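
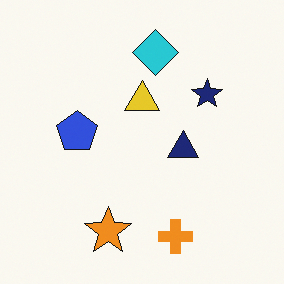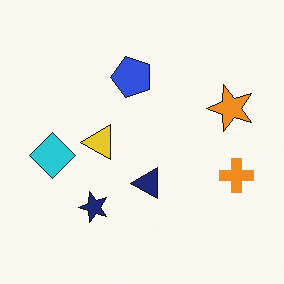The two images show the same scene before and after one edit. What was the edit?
It was transposed (reflected across the top-left ↔ bottom-right diagonal).

Shapes have swapped their row and column positions — what was in the top-right is now in the bottom-left — a diagonal reflection.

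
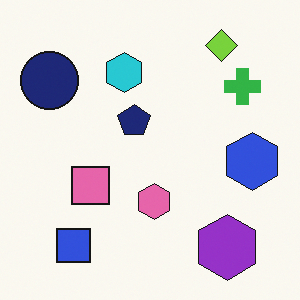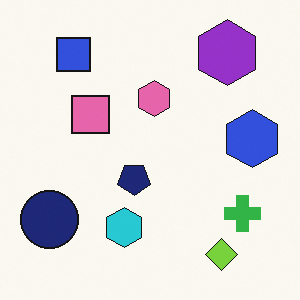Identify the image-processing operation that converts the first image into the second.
Flipped vertically (top ↔ bottom).

The lime diamond is in the top-right of the first image and the bottom-right of the second — shapes on opposite sides of the horizontal midline have swapped in a mirror flip.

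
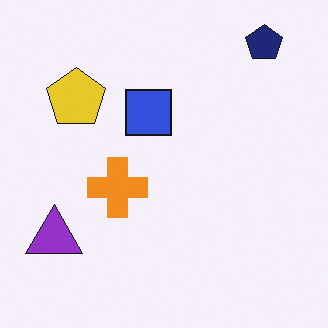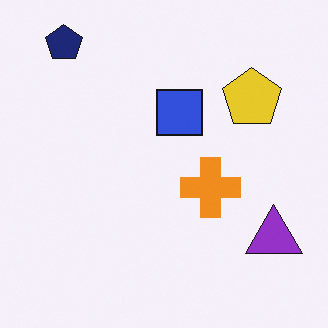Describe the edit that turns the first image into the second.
This is the original image flipped horizontally (left ↔ right).

The purple triangle is in the bottom-left of the first image and the bottom-right of the second — shapes on opposite sides of the vertical midline have swapped in a mirror flip.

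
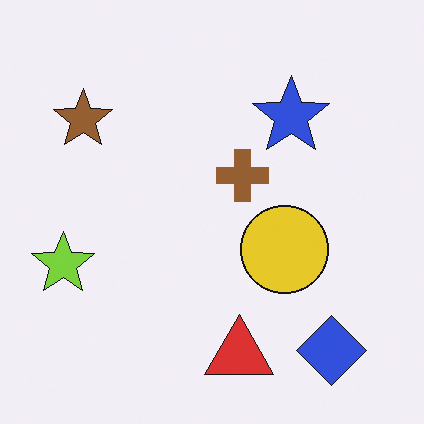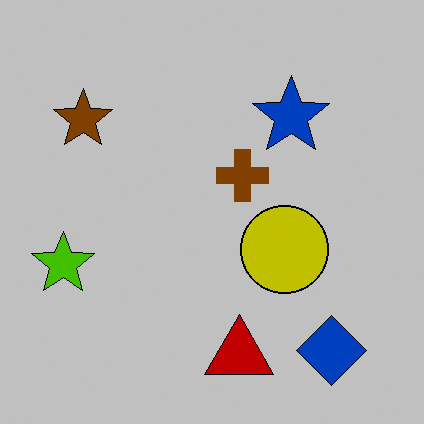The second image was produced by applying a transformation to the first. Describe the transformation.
The second image is the first heavily posterized to just a handful of flat colors.

Each flat color has snapped to a coarser quantized level — most visibly, the near-white background has dropped to a flat grey.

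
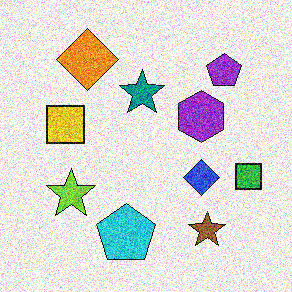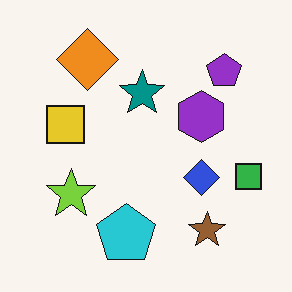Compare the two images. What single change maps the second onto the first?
The image was degraded with strong gaussian noise.

Random speckle covers the whole image, including the flat background.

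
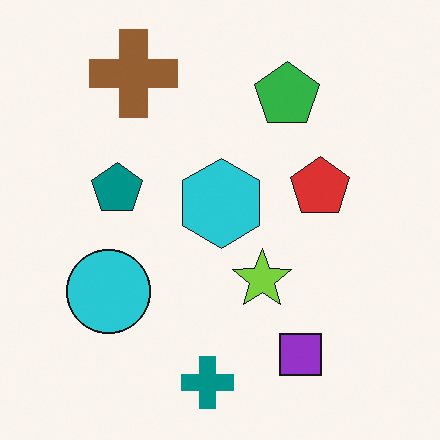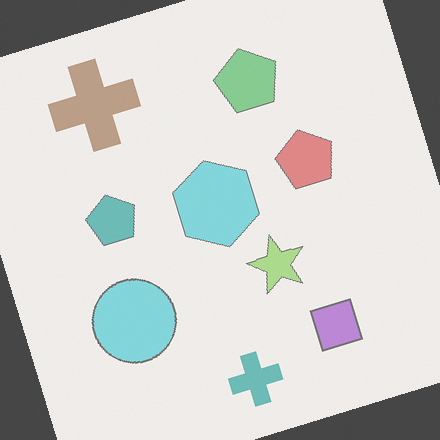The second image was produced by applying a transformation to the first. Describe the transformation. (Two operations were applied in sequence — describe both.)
The image was washed out (contrast reduced), then rotated counter-clockwise by a moderate amount.

Tones are pushed toward mid-grey across the whole image — a global contrast change. Every shape is tilted by the same angle and the image corners show triangular fill wedges — a whole-image rotation by a non-right angle.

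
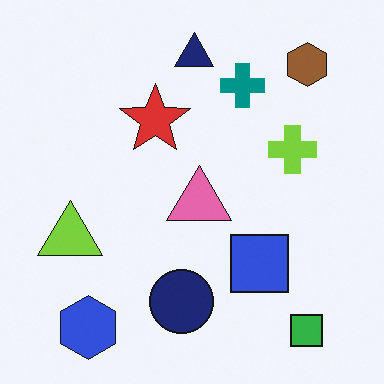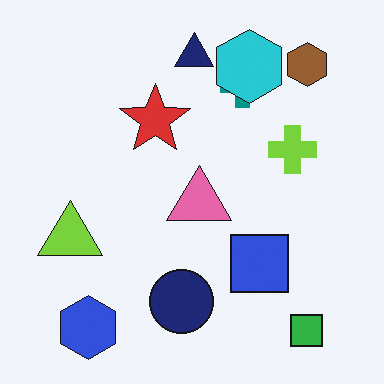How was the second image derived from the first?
Overlaid with an additional cyan hexagon.

A cyan hexagon appears in the second image that is absent from the first.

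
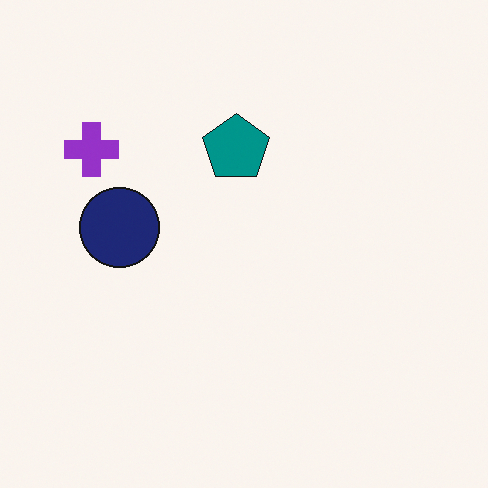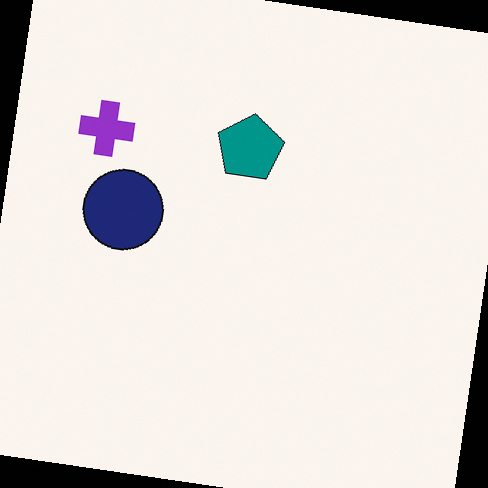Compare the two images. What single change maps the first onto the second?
It was rotated clockwise by a small amount.

Every shape is tilted by the same angle and the image corners show triangular fill wedges — a whole-image rotation by a non-right angle.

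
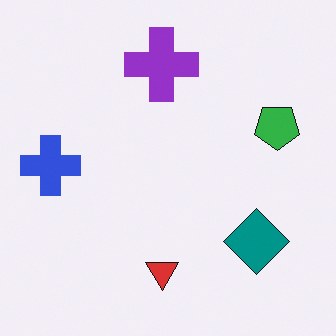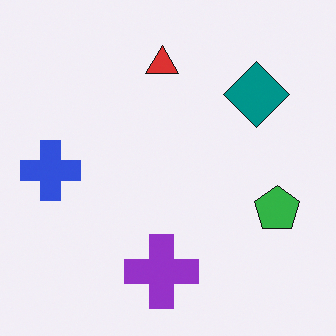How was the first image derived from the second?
This is the original image flipped vertically (top ↔ bottom).

The red triangle is in the top of the second image and the bottom of the first — shapes on opposite sides of the horizontal midline have swapped in a mirror flip.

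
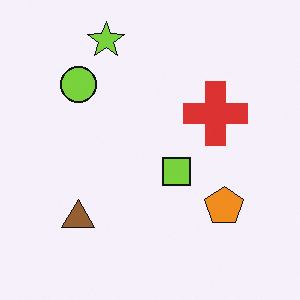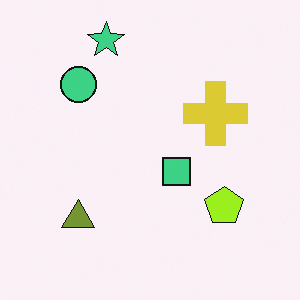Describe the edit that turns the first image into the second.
The transformation is: hue-shifted slightly.

Every shape's color has rotated by the same amount around the hue wheel — a uniform hue shift.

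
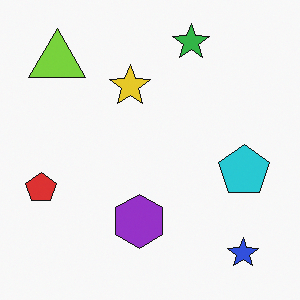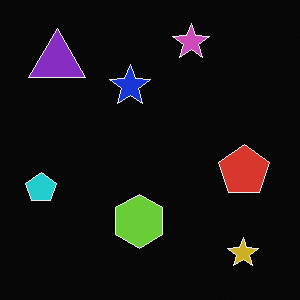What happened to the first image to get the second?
The transformation is: color-inverted (negative).

The light background has become dark and every shape's color is its complement — a photographic negative.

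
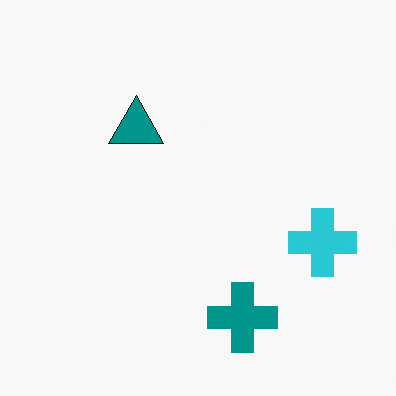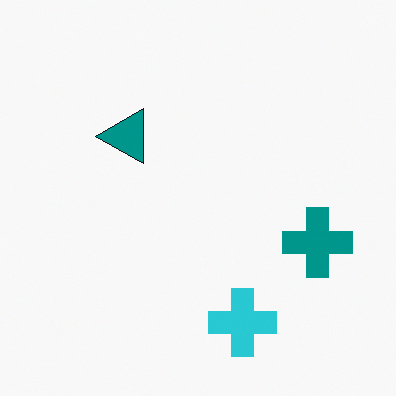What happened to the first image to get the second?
This is the original image transposed (reflected across the top-left ↔ bottom-right diagonal).

Shapes have swapped their row and column positions — what was in the top-right is now in the bottom-left — a diagonal reflection.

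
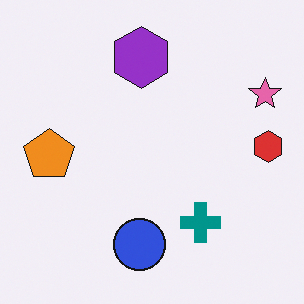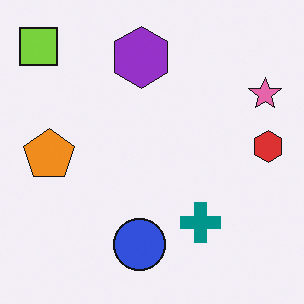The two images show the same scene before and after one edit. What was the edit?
The transformation is: overlaid with an additional lime square.

A lime square appears in the second image that is absent from the first.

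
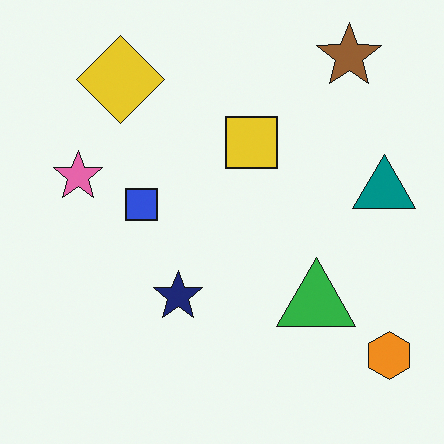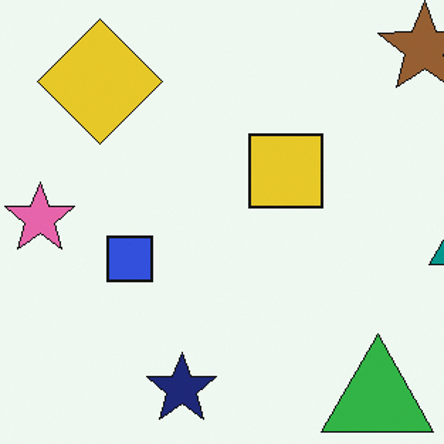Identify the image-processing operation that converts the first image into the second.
The transformation is: cropped to a modestly smaller region and rescaled.

The visible shapes are larger and the field of view is narrower; shapes near the original edges may be partly or wholly outside the frame — a crop-and-rescale.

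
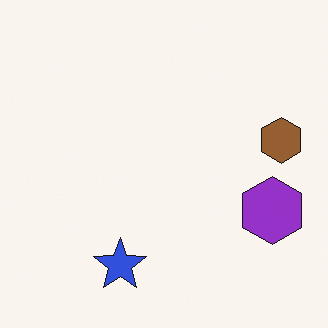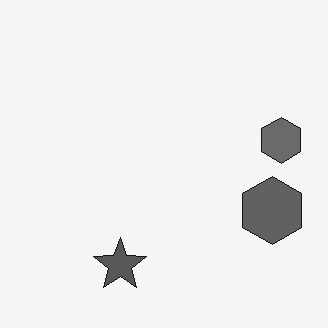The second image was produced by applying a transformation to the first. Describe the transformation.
The transformation is: converted to grayscale.

All color is removed — every shape is now a shade of grey.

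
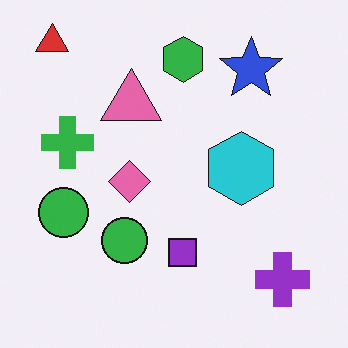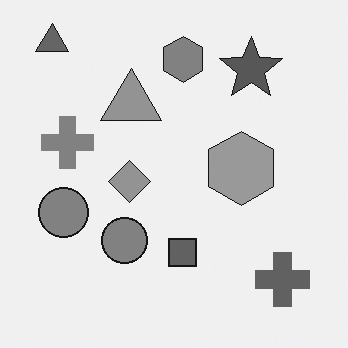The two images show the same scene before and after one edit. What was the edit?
The transformation is: converted to grayscale.

All color is removed — every shape is now a shade of grey.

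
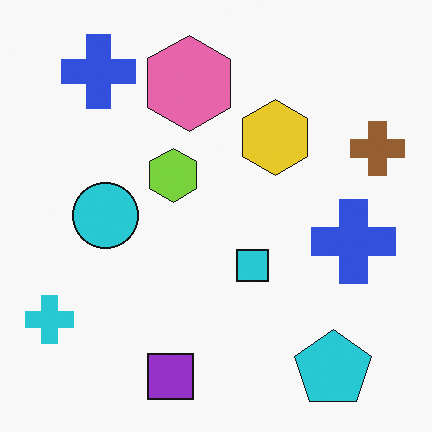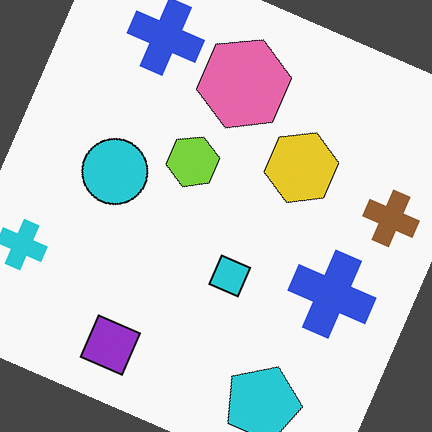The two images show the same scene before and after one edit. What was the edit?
The image was rotated clockwise by a clearly visible amount.

Every shape is tilted by the same angle and the image corners show triangular fill wedges — a whole-image rotation by a non-right angle.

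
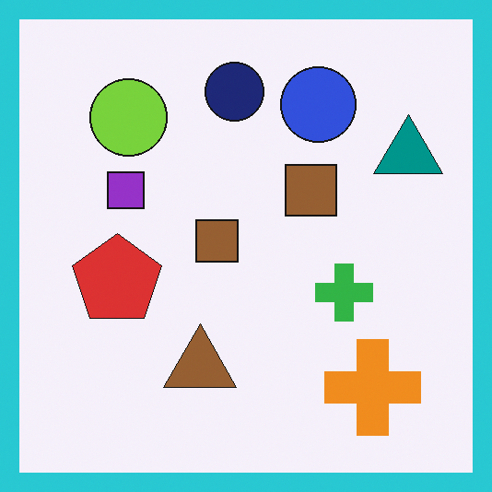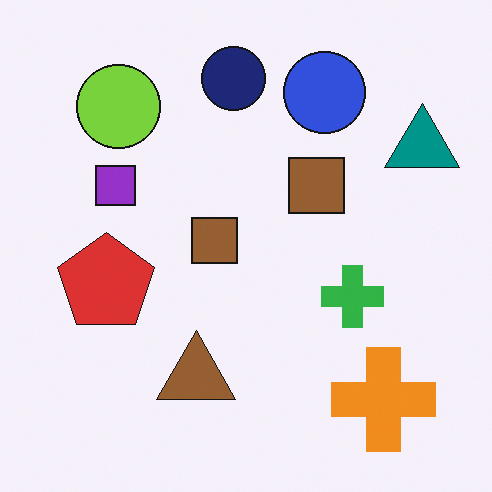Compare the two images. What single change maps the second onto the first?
Framed with a cyan border.

A solid cyan frame runs around the edge of the first image, with the content slightly shrunk inside it.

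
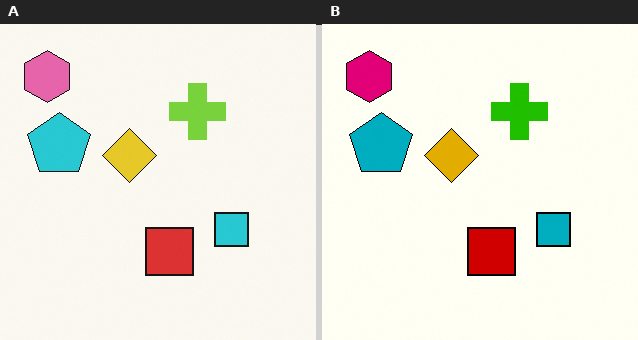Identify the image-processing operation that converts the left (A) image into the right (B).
Boosted in contrast.

Tones are pushed away from mid-grey across the whole image — a global contrast change.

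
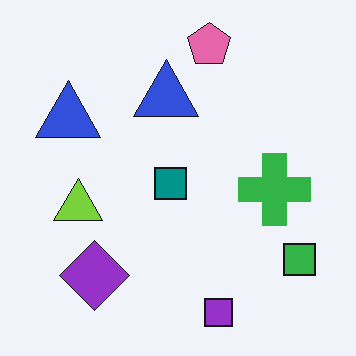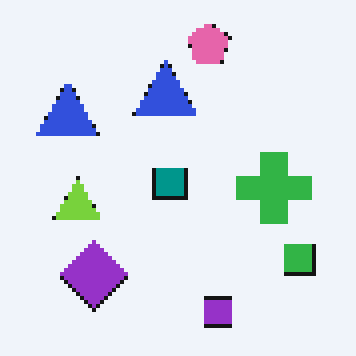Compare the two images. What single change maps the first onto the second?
It was mildly pixelated.

Shapes are reduced to large square blocks; fine edges and outlines are lost — a downscale-then-upscale (mosaic) effect.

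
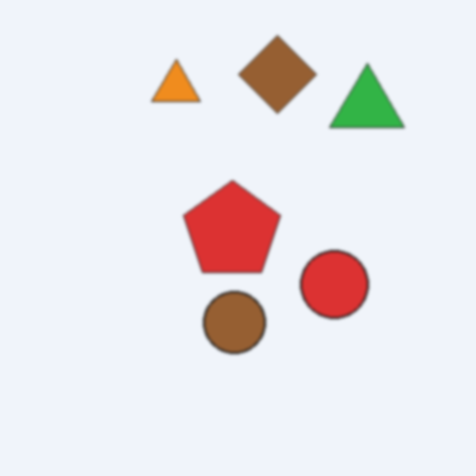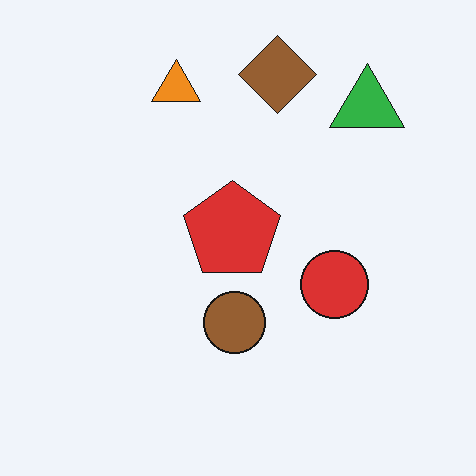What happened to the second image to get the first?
Given a subtle gaussian blur.

Shape edges and outlines are uniformly softened across the whole image.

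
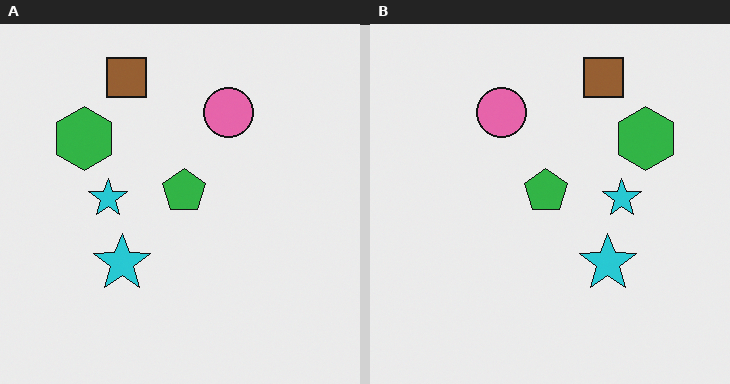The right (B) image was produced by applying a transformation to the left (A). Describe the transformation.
It was flipped horizontally (left ↔ right).

The green hexagon is in the top-left of the left (A) image and the top-right of the right (B) — shapes on opposite sides of the vertical midline have swapped in a mirror flip.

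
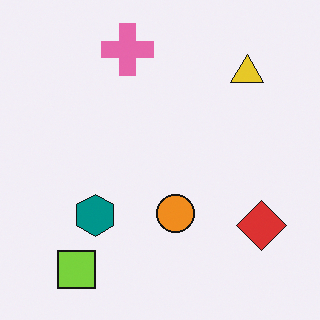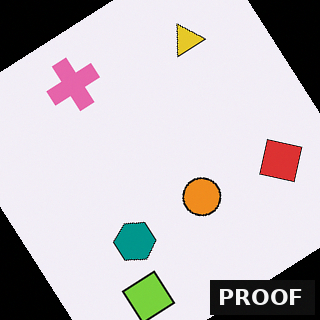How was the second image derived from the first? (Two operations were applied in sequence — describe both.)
The transformation is: rotated counter-clockwise by a large amount — several tens of degrees, then watermarked with the text "PROOF" in the lower-right corner.

Every shape is tilted by the same angle and the image corners show triangular fill wedges — a whole-image rotation by a non-right angle. A dark label reading "PROOF" appears in the lower-right corner.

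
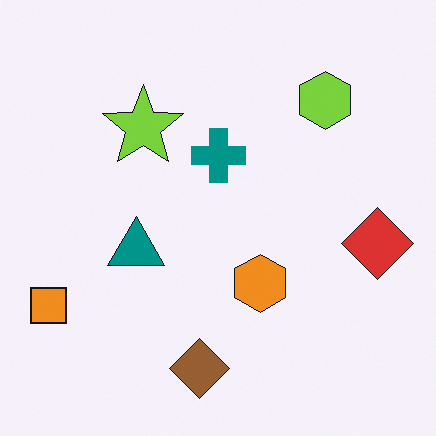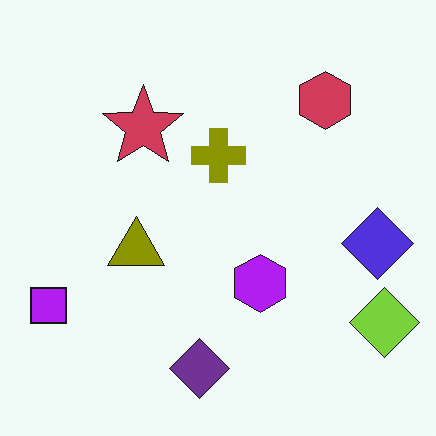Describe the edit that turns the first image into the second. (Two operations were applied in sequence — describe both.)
The image was hue-shifted by a large amount, then overlaid with an additional lime diamond.

Every shape's color has rotated by the same amount around the hue wheel — a uniform hue shift. A lime diamond appears in the second image that is absent from the first.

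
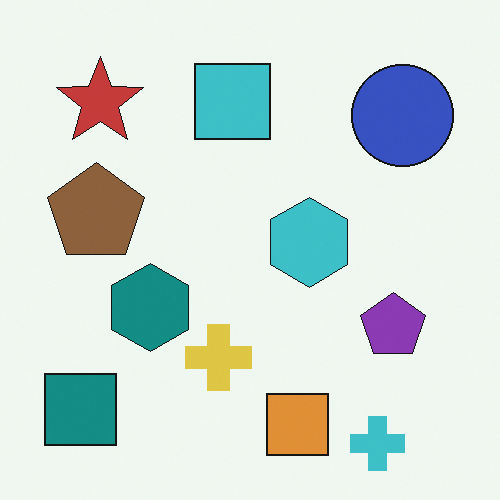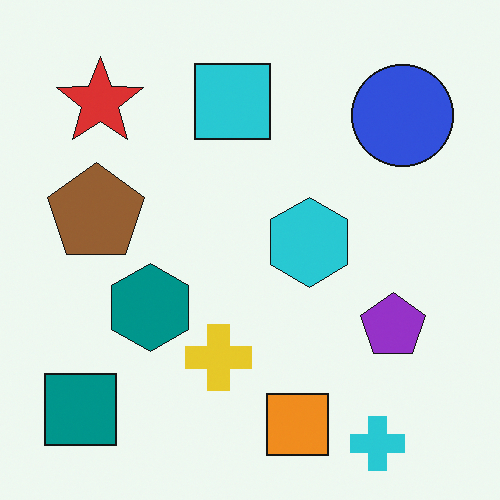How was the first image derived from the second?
The image was slightly desaturated.

All colors are more muted and greyish — a global saturation change.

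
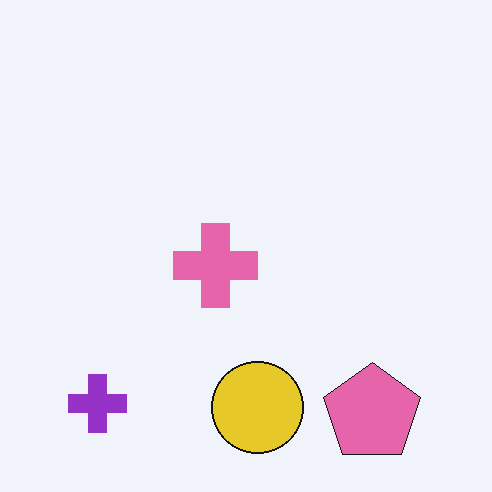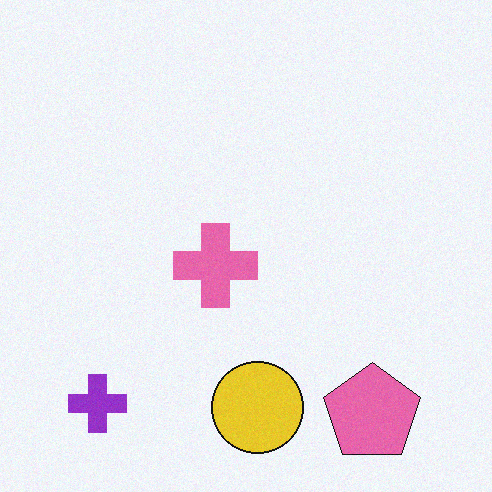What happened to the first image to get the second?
Degraded with a light layer of grain.

Random speckle covers the whole image, including the flat background.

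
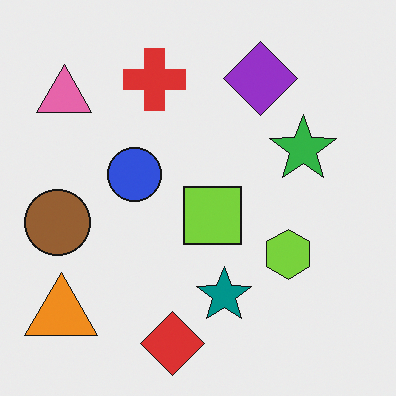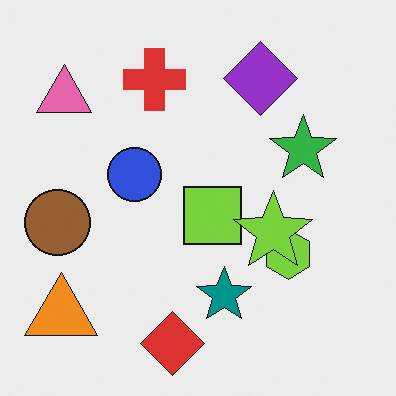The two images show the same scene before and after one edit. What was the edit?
Overlaid with an additional lime star.

A lime star appears in the second image that is absent from the first.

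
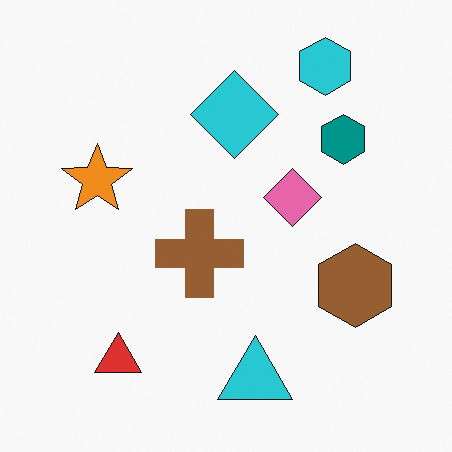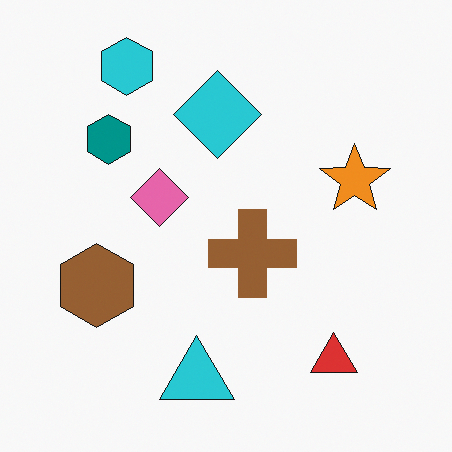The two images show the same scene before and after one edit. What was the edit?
The second image is the first flipped horizontally (left ↔ right).

The brown hexagon is in the right of the first image and the left of the second — shapes on opposite sides of the vertical midline have swapped in a mirror flip.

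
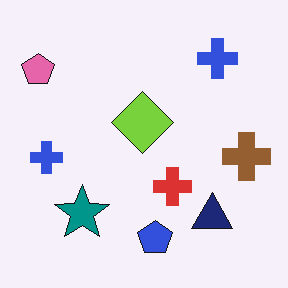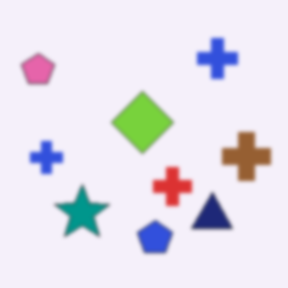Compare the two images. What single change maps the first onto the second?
The image was slightly softened.

Shape edges and outlines are uniformly softened across the whole image.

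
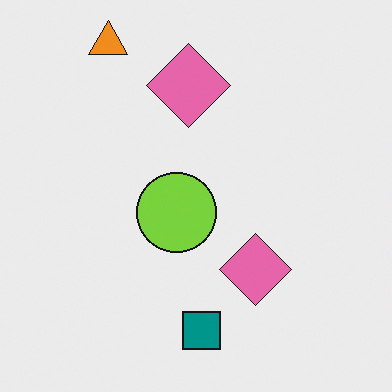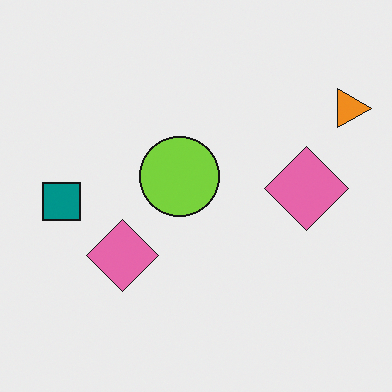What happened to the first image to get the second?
Rotated 90° clockwise.

The orange triangle sits in the top-left of the first image and the top-right of the second — consistent with a whole-image 90° clockwise rotation.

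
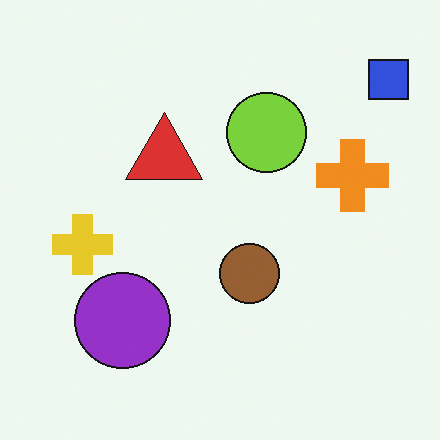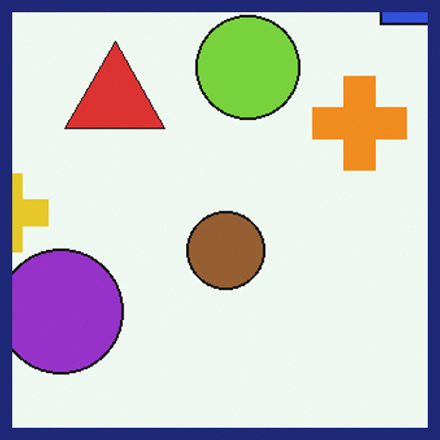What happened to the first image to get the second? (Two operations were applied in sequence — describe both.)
This is the original image cropped slightly and scaled back up, then framed with a navy border.

The visible shapes are larger and the field of view is narrower; shapes near the original edges may be partly or wholly outside the frame — a crop-and-rescale. A solid navy frame runs around the edge of the second image, with the content slightly shrunk inside it.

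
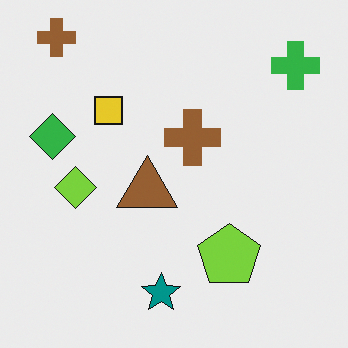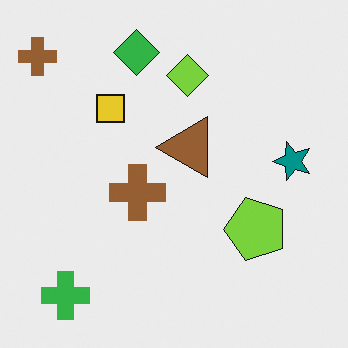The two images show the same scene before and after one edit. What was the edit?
The transformation is: transposed (reflected across the top-left ↔ bottom-right diagonal).

Shapes have swapped their row and column positions — what was in the top-right is now in the bottom-left — a diagonal reflection.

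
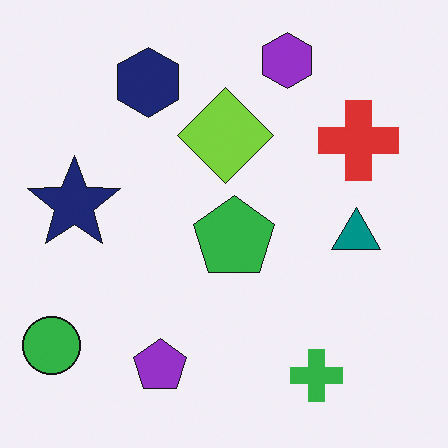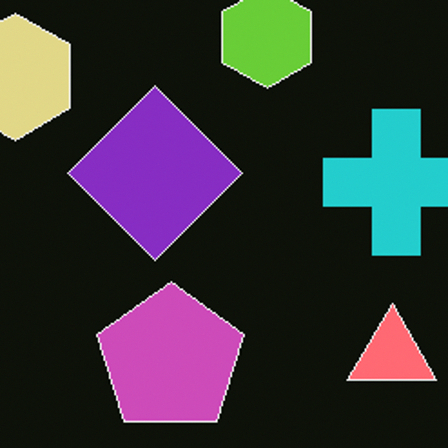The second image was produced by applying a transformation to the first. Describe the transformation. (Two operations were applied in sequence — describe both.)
This is the original image cropped tightly and scaled back up, then color-inverted (negative).

The visible shapes are larger and the field of view is narrower; shapes near the original edges may be partly or wholly outside the frame — a crop-and-rescale. The light background has become dark and every shape's color is its complement — a photographic negative.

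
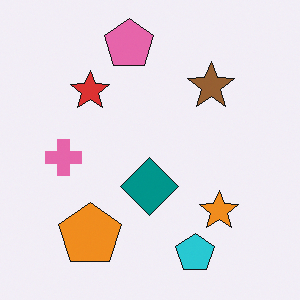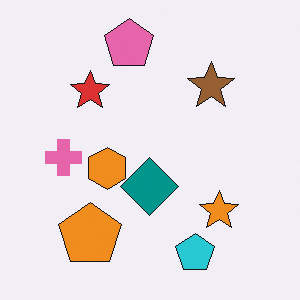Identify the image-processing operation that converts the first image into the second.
It was overlaid with an additional orange hexagon.

An orange hexagon appears in the second image that is absent from the first.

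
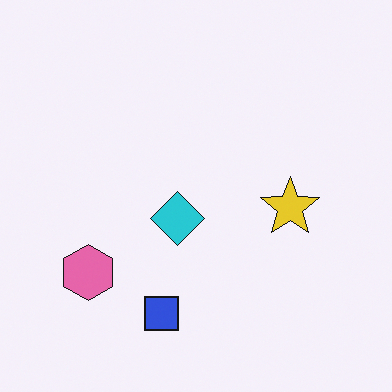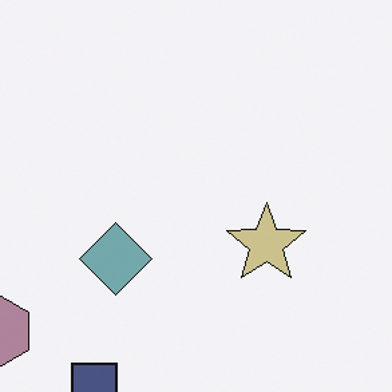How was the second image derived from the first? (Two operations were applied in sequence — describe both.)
It was cropped slightly and scaled back up, then heavily desaturated.

The visible shapes are larger and the field of view is narrower; shapes near the original edges may be partly or wholly outside the frame — a crop-and-rescale. All colors are more muted and greyish — a global saturation change.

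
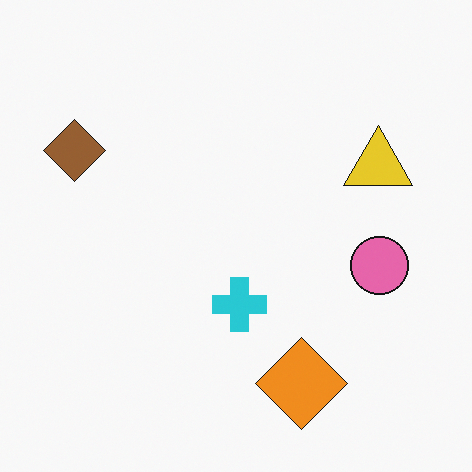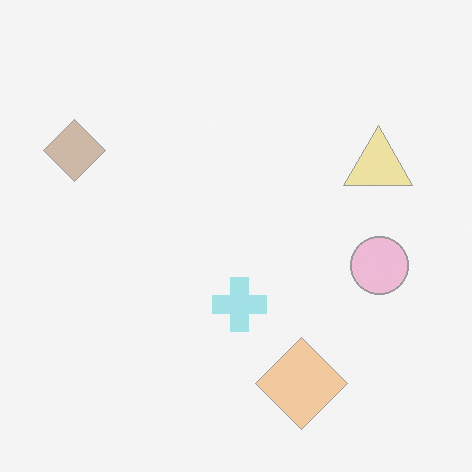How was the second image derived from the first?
It was washed out (contrast reduced).

Tones are pushed toward mid-grey across the whole image — a global contrast change.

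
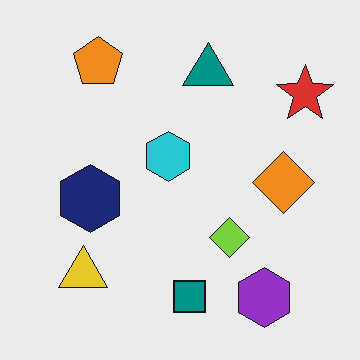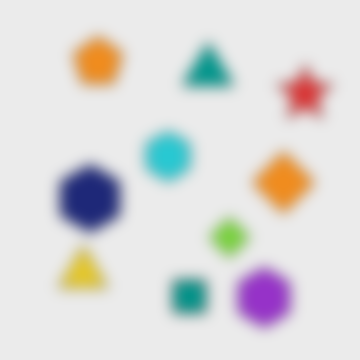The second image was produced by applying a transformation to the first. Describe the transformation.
The transformation is: heavily blurred.

Shape edges and outlines are uniformly softened across the whole image.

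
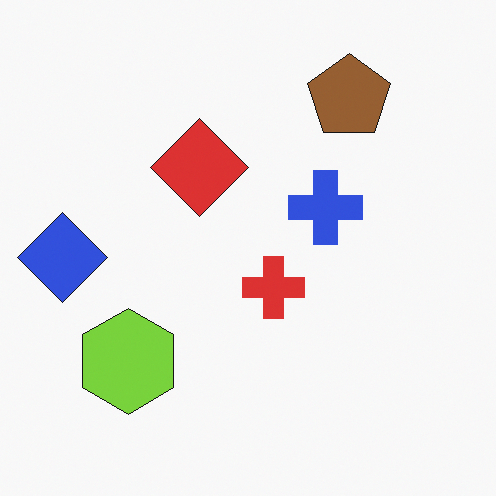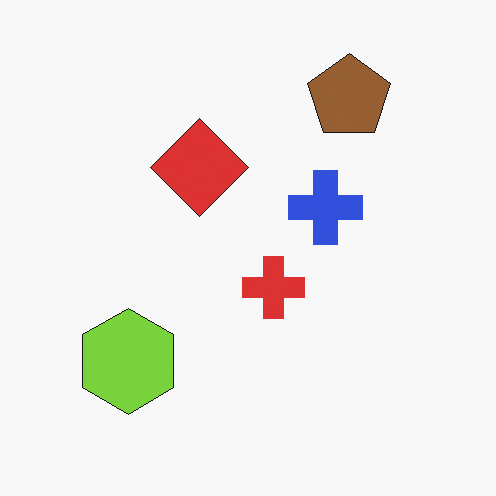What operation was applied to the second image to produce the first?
The first image is the second overlaid with an additional blue diamond.

A blue diamond appears in the first image that is absent from the second.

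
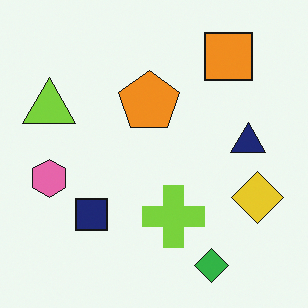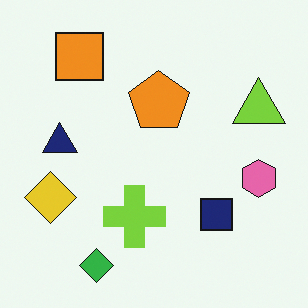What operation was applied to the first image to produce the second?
Flipped horizontally (left ↔ right).

The lime triangle is in the left of the first image and the right of the second — shapes on opposite sides of the vertical midline have swapped in a mirror flip.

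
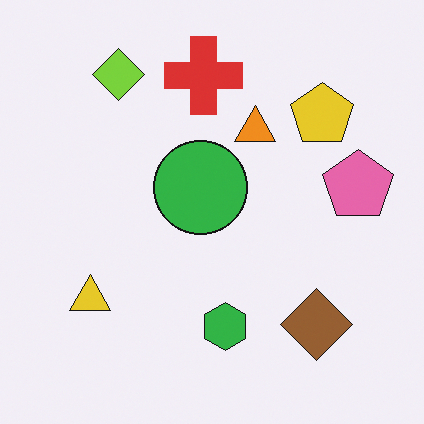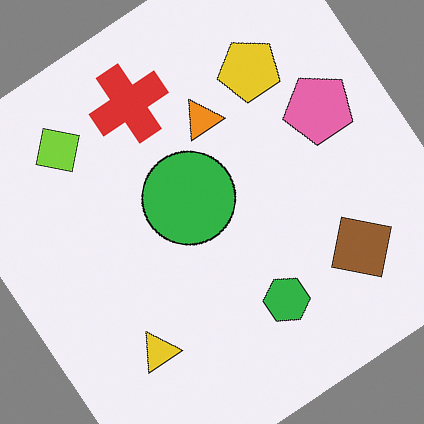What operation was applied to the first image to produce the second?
Rotated counter-clockwise by a large amount — several tens of degrees.

Every shape is tilted by the same angle and the image corners show triangular fill wedges — a whole-image rotation by a non-right angle.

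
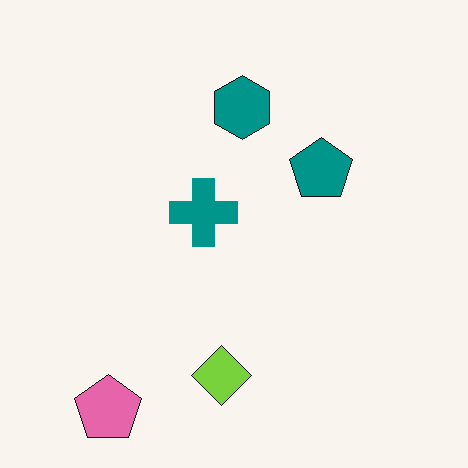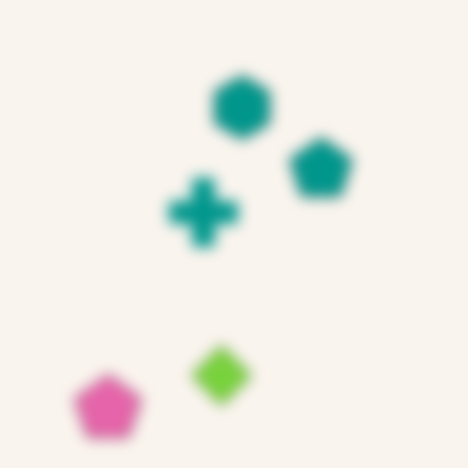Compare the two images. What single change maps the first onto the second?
The transformation is: strongly gaussian-blurred.

Shape edges and outlines are uniformly softened across the whole image.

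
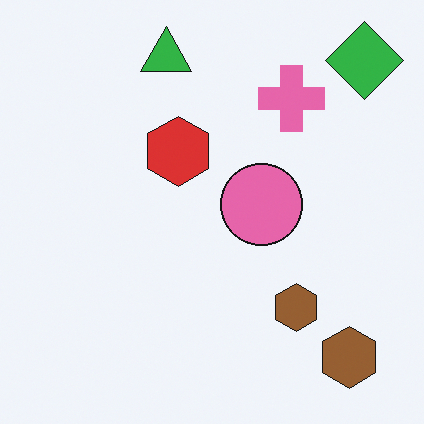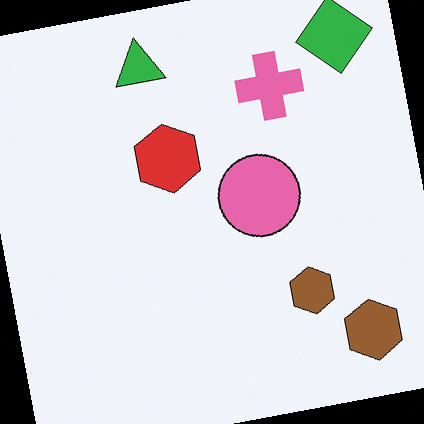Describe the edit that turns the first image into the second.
The transformation is: rotated counter-clockwise by a few degrees.

Every shape is tilted by the same angle and the image corners show triangular fill wedges — a whole-image rotation by a non-right angle.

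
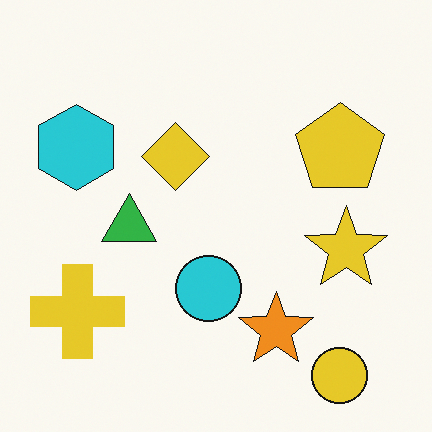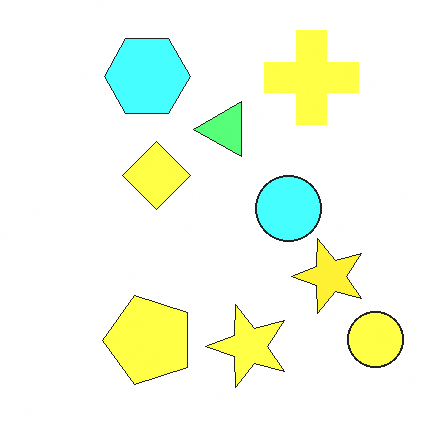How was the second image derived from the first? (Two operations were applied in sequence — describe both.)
Transposed (reflected across the top-left ↔ bottom-right diagonal), then substantially brightened.

Shapes have swapped their row and column positions — what was in the top-right is now in the bottom-left — a diagonal reflection. Every pixel — background and shapes alike — is uniformly brightened.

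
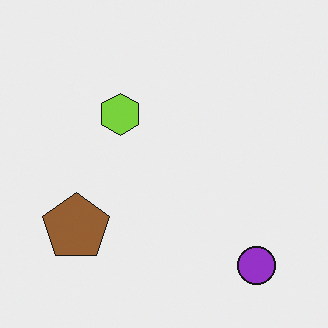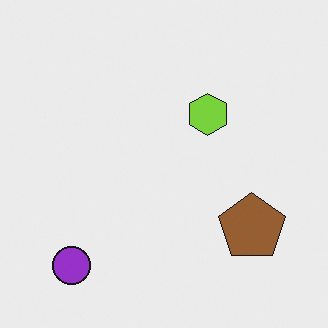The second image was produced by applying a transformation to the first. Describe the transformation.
The image was flipped horizontally (left ↔ right).

The purple circle is in the bottom-right of the first image and the bottom-left of the second — shapes on opposite sides of the vertical midline have swapped in a mirror flip.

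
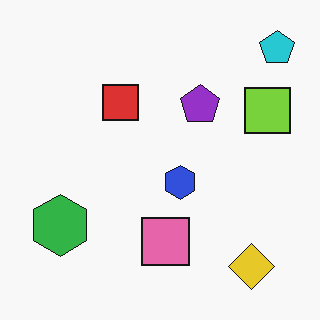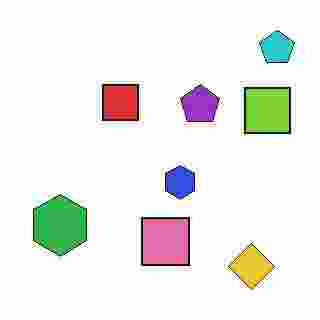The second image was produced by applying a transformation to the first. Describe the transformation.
The second image is the first degraded with heavy JPEG compression.

Blocky 8×8 compression artifacts appear around shape edges and the flat background shows ringing — characteristic JPEG degradation.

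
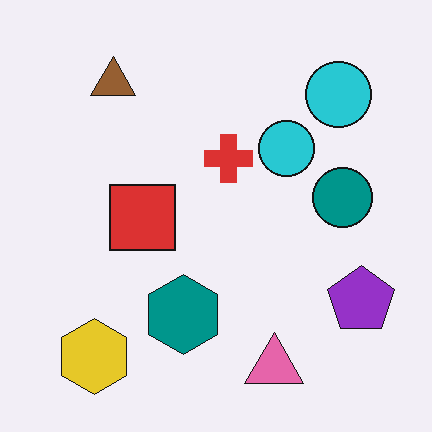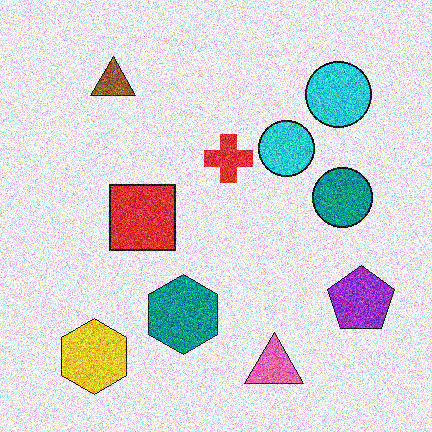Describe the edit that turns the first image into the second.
Degraded with a thick layer of grain.

Random speckle covers the whole image, including the flat background.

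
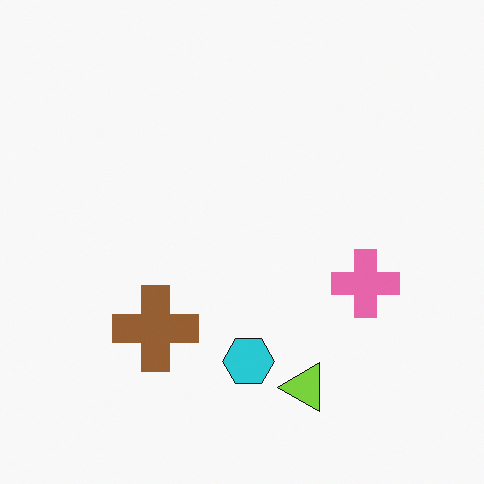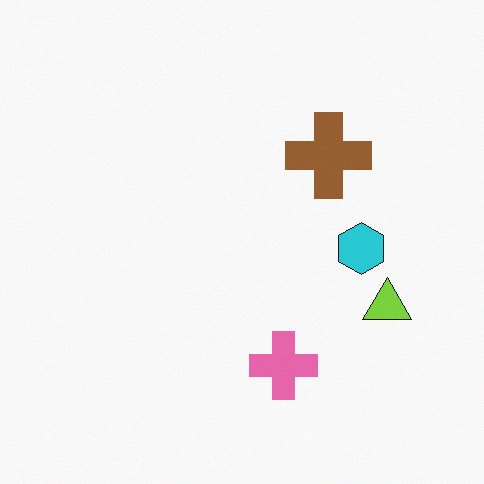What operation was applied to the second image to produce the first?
The transformation is: transposed (reflected across the top-left ↔ bottom-right diagonal).

Shapes have swapped their row and column positions — what was in the top-right is now in the bottom-left — a diagonal reflection.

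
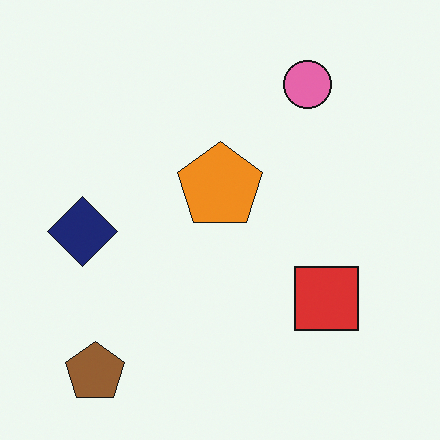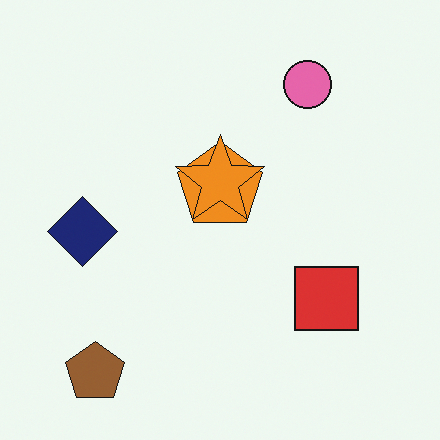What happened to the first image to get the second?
The second image is the first overlaid with an additional orange star.

An orange star appears in the second image that is absent from the first.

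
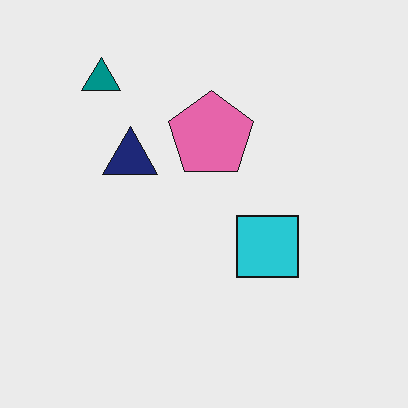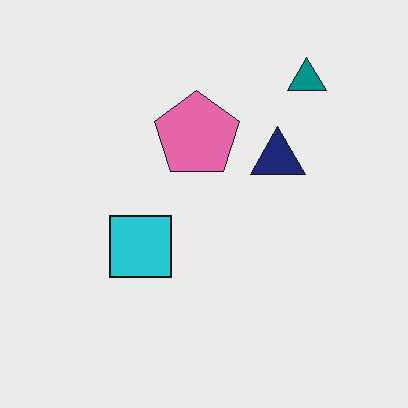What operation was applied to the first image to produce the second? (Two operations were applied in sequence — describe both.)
The image was given moderate JPEG compression, then flipped horizontally (left ↔ right).

Blocky 8×8 compression artifacts appear around shape edges and the flat background shows ringing — characteristic JPEG degradation. The teal triangle is in the top-left of the first image and the top-right of the second — shapes on opposite sides of the vertical midline have swapped in a mirror flip.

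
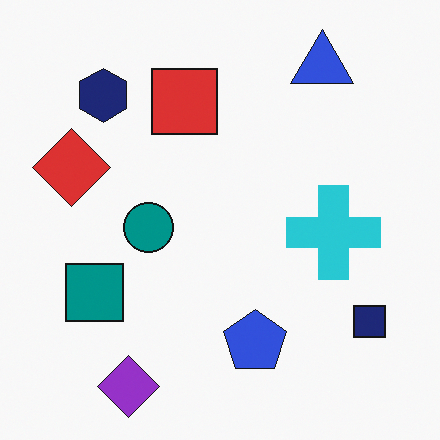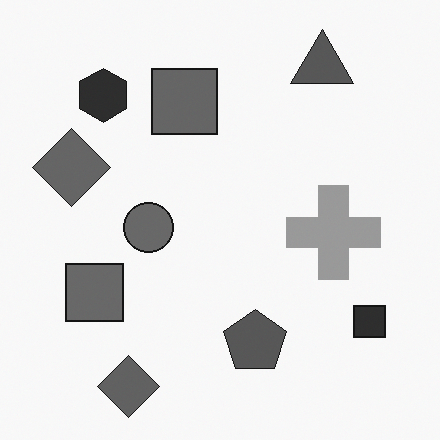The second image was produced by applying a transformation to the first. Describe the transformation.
The transformation is: converted to grayscale.

All color is removed — every shape is now a shade of grey.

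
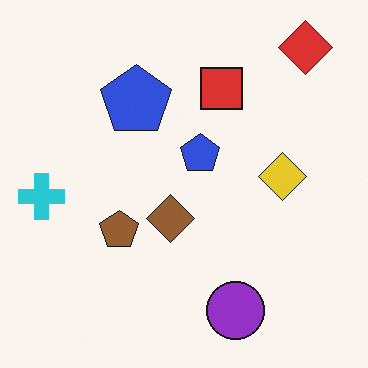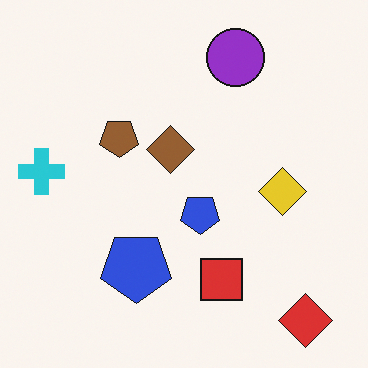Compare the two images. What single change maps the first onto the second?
Flipped vertically (top ↔ bottom).

The red diamond is in the top-right of the first image and the bottom-right of the second — shapes on opposite sides of the horizontal midline have swapped in a mirror flip.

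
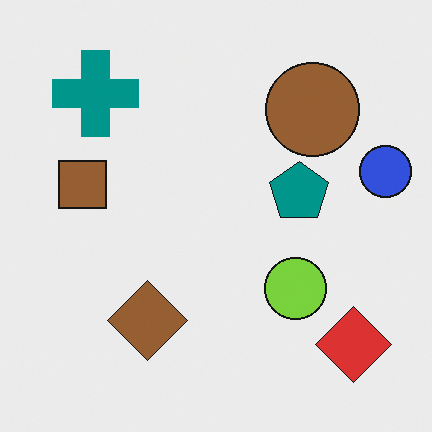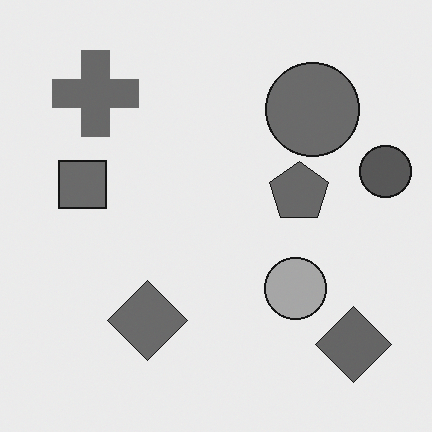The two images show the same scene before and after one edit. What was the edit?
Converted to grayscale.

All color is removed — every shape is now a shade of grey.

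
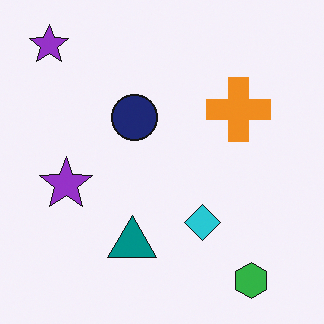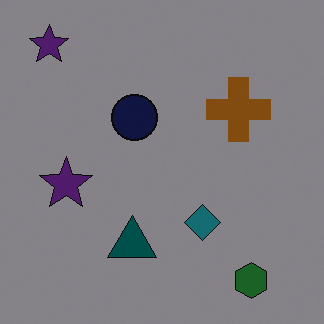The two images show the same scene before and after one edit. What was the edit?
The image was noticeably darkened.

Every pixel — background and shapes alike — is uniformly darkened.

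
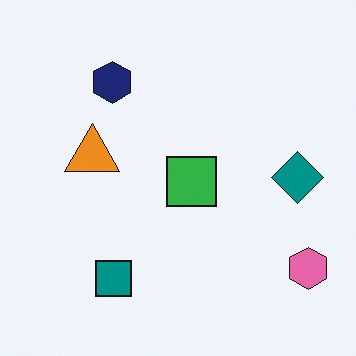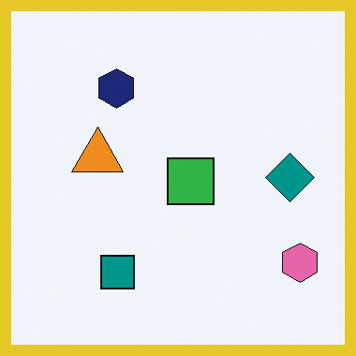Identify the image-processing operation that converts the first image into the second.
It was framed with a yellow border.

A solid yellow frame runs around the edge of the second image, with the content slightly shrunk inside it.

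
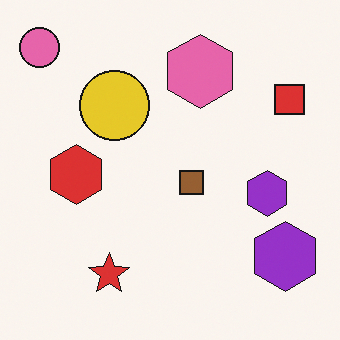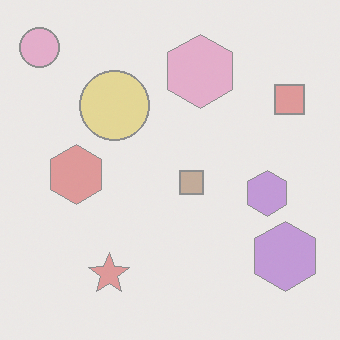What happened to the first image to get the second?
The second image is the first washed out (contrast reduced).

Tones are pushed toward mid-grey across the whole image — a global contrast change.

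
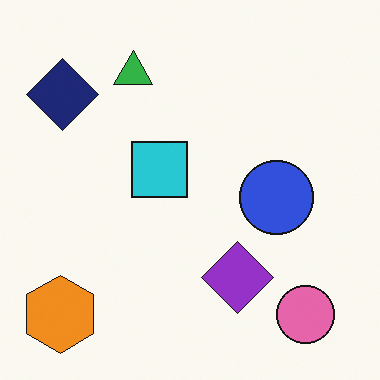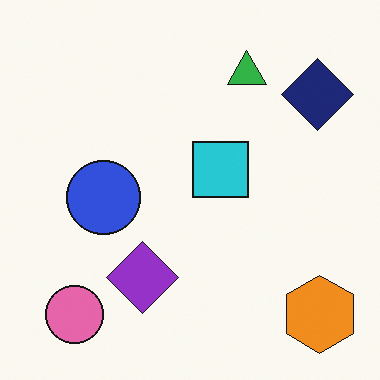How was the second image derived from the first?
It was flipped horizontally (left ↔ right).

The orange hexagon is in the bottom-left of the first image and the bottom-right of the second — shapes on opposite sides of the vertical midline have swapped in a mirror flip.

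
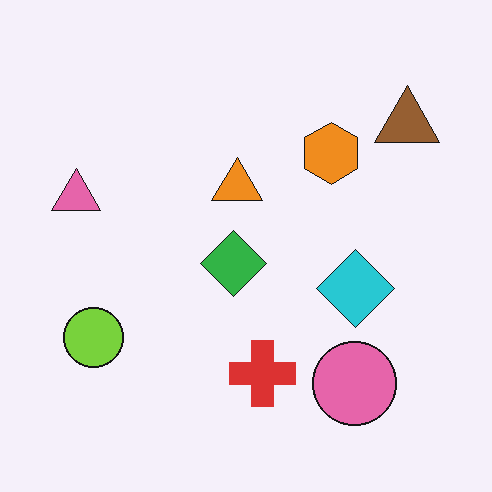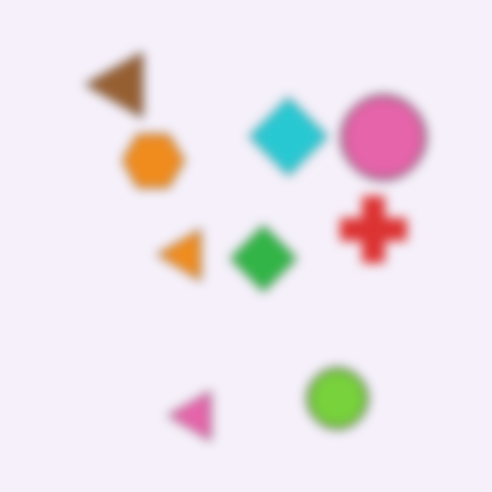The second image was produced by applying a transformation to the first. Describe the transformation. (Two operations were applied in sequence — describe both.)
This is the original image rotated 90° counter-clockwise, then heavily blurred.

The brown triangle sits in the top-right of the first image and the top-left of the second — consistent with a whole-image 90° counter-clockwise rotation. Shape edges and outlines are uniformly softened across the whole image.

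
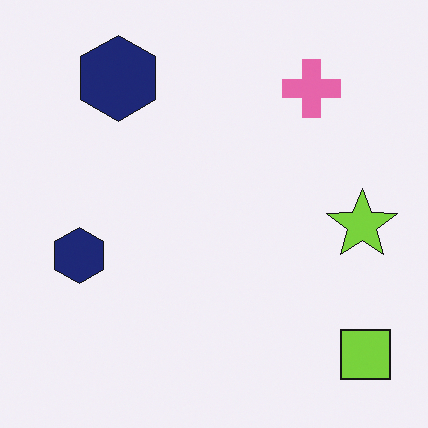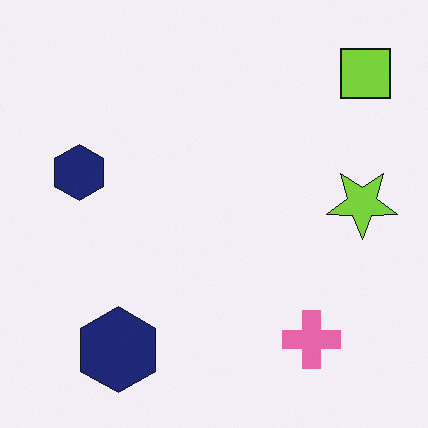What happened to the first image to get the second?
The image was flipped vertically (top ↔ bottom).

The lime square is in the bottom-right of the first image and the top-right of the second — shapes on opposite sides of the horizontal midline have swapped in a mirror flip.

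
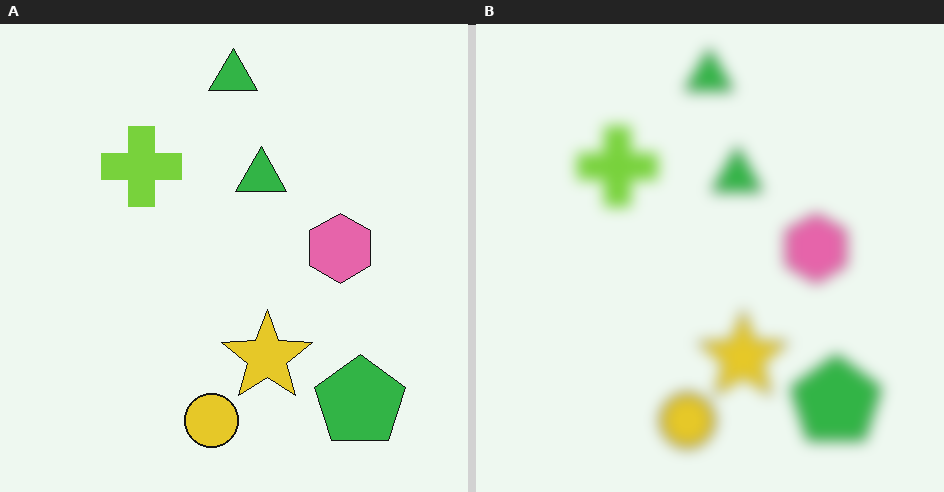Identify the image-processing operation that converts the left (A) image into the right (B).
The right (B) image is the left (A) strongly gaussian-blurred.

Shape edges and outlines are uniformly softened across the whole image.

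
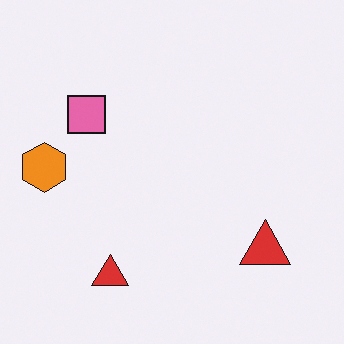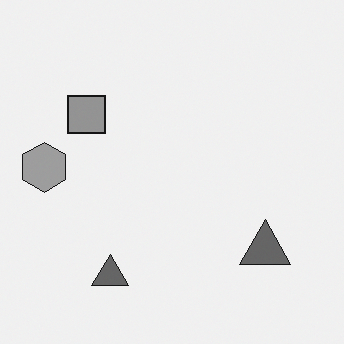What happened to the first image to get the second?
This is the original image converted to grayscale.

All color is removed — every shape is now a shade of grey.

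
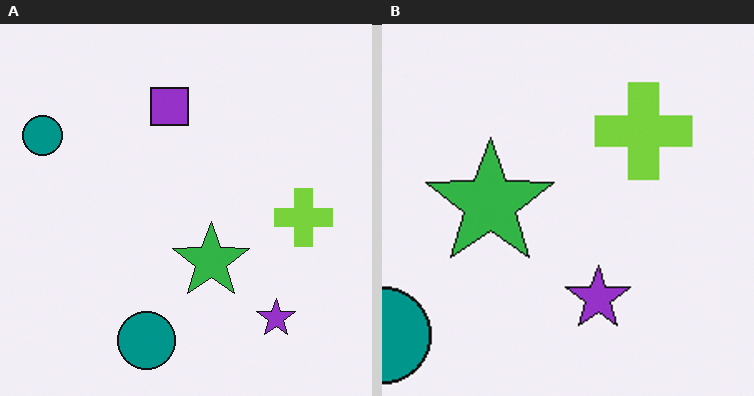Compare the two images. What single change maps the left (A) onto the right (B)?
The right (B) image is the left (A) cropped to a noticeably smaller region and rescaled.

The visible shapes are larger and the field of view is narrower; shapes near the original edges may be partly or wholly outside the frame — a crop-and-rescale.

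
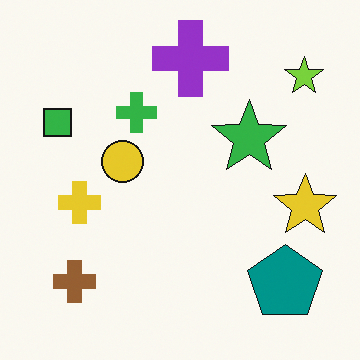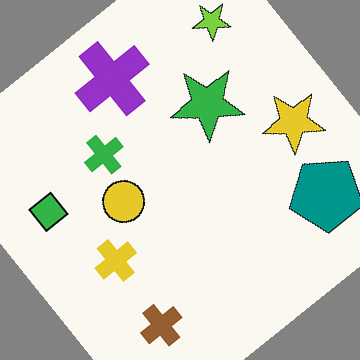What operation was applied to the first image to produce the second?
This is the original image rotated counter-clockwise by a large amount — several tens of degrees.

Every shape is tilted by the same angle and the image corners show triangular fill wedges — a whole-image rotation by a non-right angle.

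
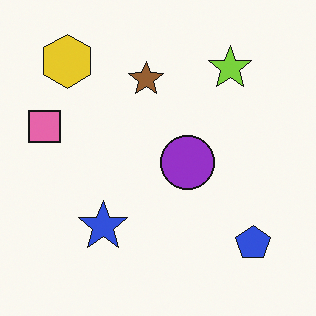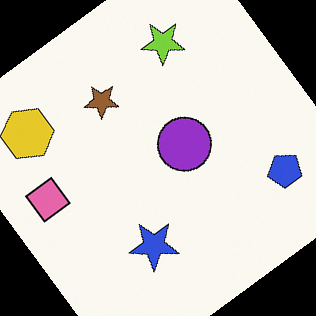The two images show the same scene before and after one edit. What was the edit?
The second image is the first rotated counter-clockwise by a large amount — several tens of degrees.

Every shape is tilted by the same angle and the image corners show triangular fill wedges — a whole-image rotation by a non-right angle.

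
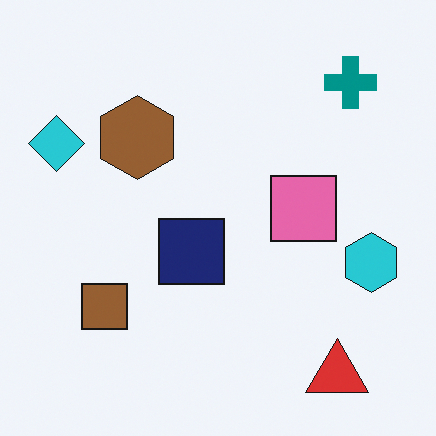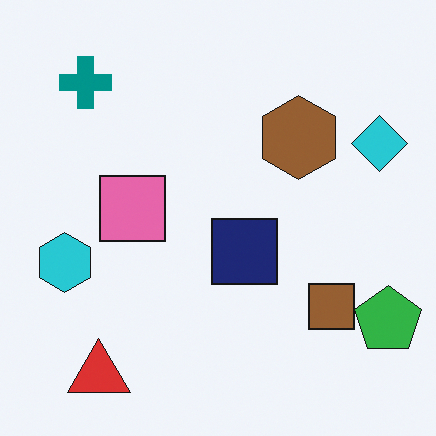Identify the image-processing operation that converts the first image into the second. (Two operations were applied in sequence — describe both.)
Flipped horizontally (left ↔ right), then overlaid with an additional green pentagon.

The cyan diamond is in the top-left of the first image and the top-right of the second — shapes on opposite sides of the vertical midline have swapped in a mirror flip. A green pentagon appears in the second image that is absent from the first.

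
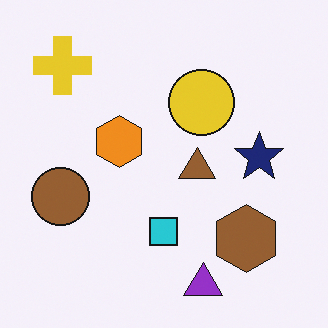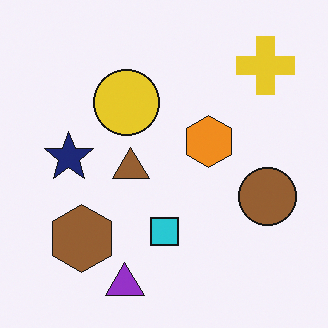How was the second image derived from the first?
This is the original image flipped horizontally (left ↔ right).

The brown circle is in the left of the first image and the right of the second — shapes on opposite sides of the vertical midline have swapped in a mirror flip.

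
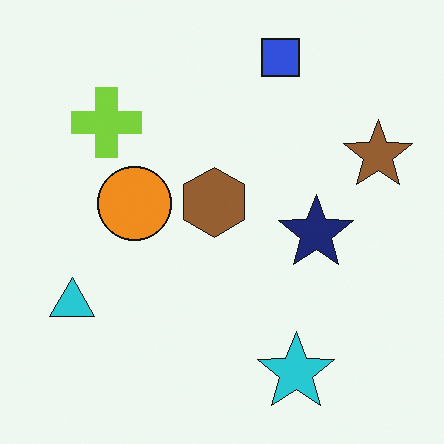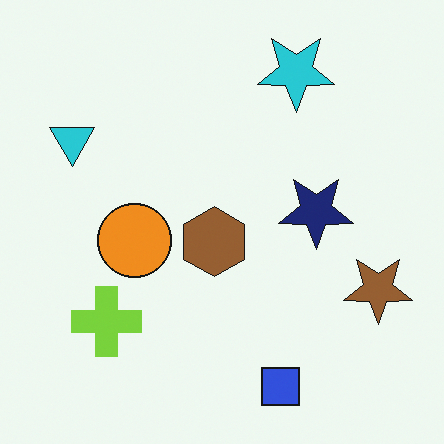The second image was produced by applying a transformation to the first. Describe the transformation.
Flipped vertically (top ↔ bottom).

The blue square is in the top of the first image and the bottom of the second — shapes on opposite sides of the horizontal midline have swapped in a mirror flip.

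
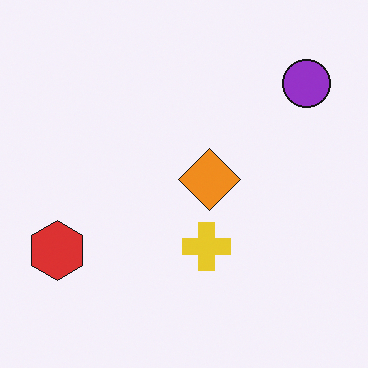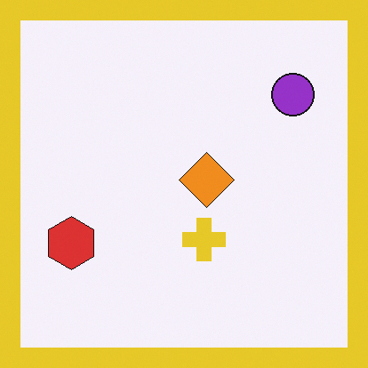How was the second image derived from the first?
The image was framed with a yellow border.

A solid yellow frame runs around the edge of the second image, with the content slightly shrunk inside it.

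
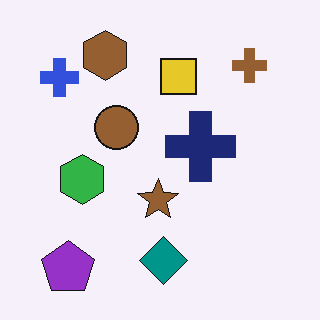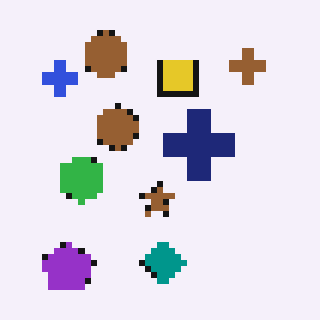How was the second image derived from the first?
The second image is the first moderately pixelated.

Shapes are reduced to large square blocks; fine edges and outlines are lost — a downscale-then-upscale (mosaic) effect.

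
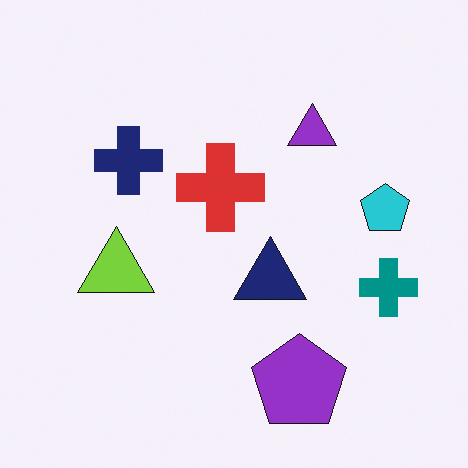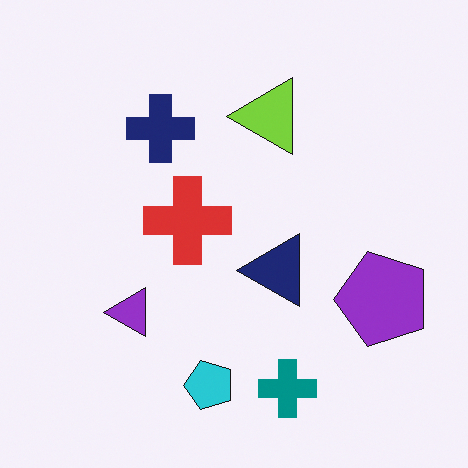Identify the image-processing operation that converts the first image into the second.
The image was transposed (reflected across the top-left ↔ bottom-right diagonal).

Shapes have swapped their row and column positions — what was in the top-right is now in the bottom-left — a diagonal reflection.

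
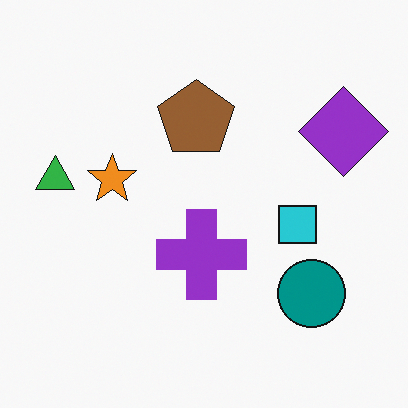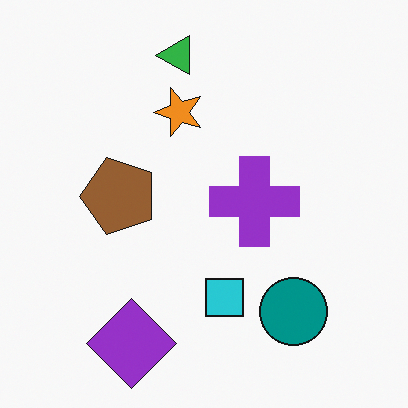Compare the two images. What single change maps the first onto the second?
It was transposed (reflected across the top-left ↔ bottom-right diagonal).

Shapes have swapped their row and column positions — what was in the top-right is now in the bottom-left — a diagonal reflection.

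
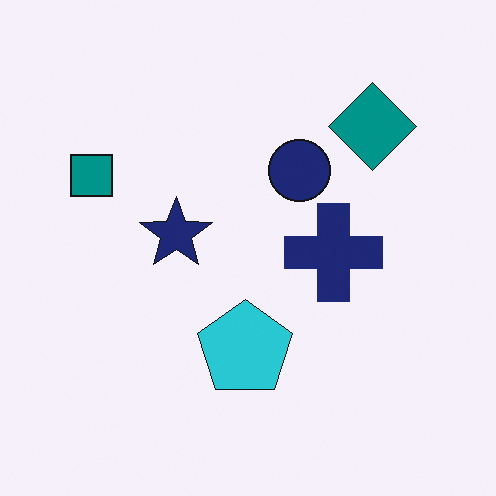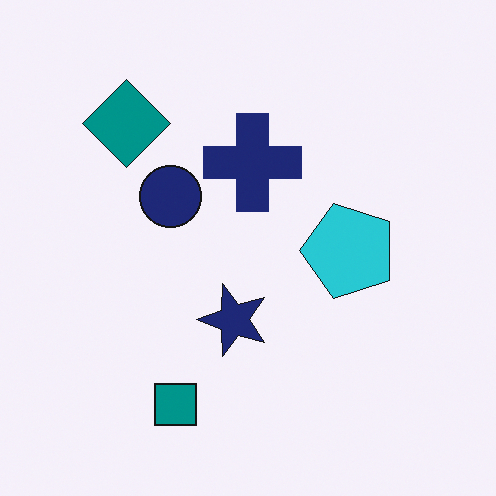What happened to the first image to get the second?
The image was rotated 90° counter-clockwise.

The teal diamond sits in the top-right of the first image and the top-left of the second — consistent with a whole-image 90° counter-clockwise rotation.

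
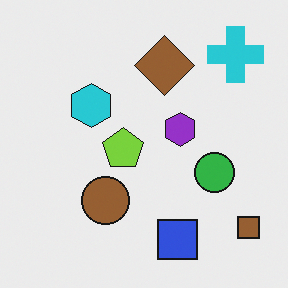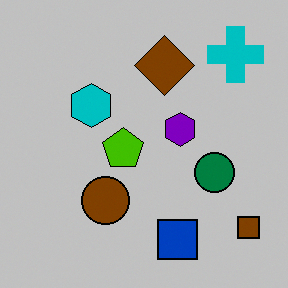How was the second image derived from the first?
The transformation is: heavily posterized to just a handful of flat colors.

Each flat color has snapped to a coarser quantized level — most visibly, the near-white background has dropped to a flat grey.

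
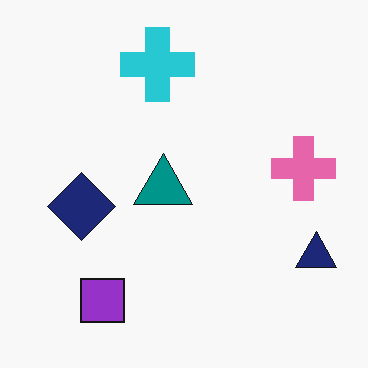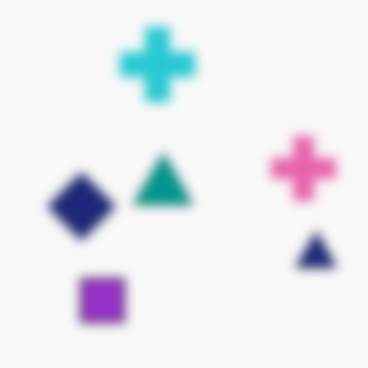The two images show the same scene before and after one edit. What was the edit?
It was strongly gaussian-blurred.

Shape edges and outlines are uniformly softened across the whole image.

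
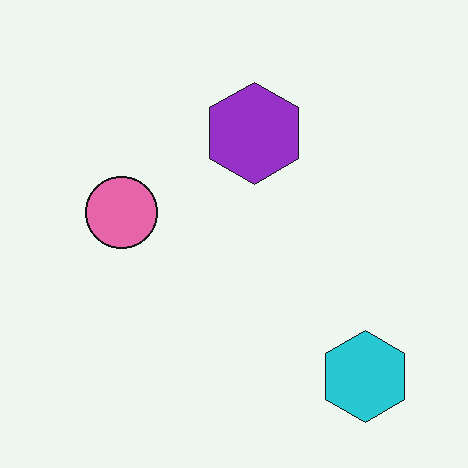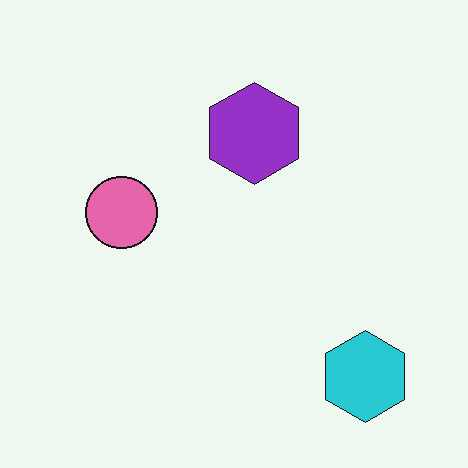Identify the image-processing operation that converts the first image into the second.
The second image is the first given moderate JPEG compression.

Blocky 8×8 compression artifacts appear around shape edges and the flat background shows ringing — characteristic JPEG degradation.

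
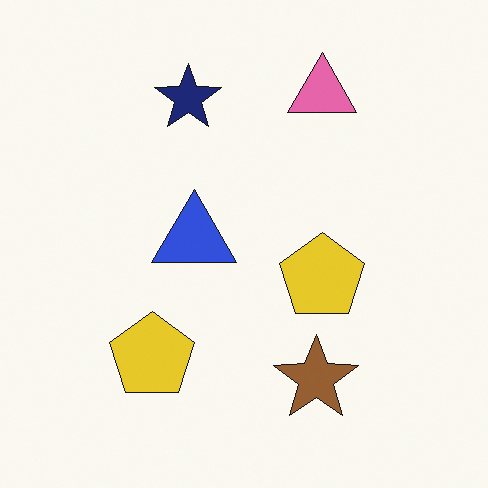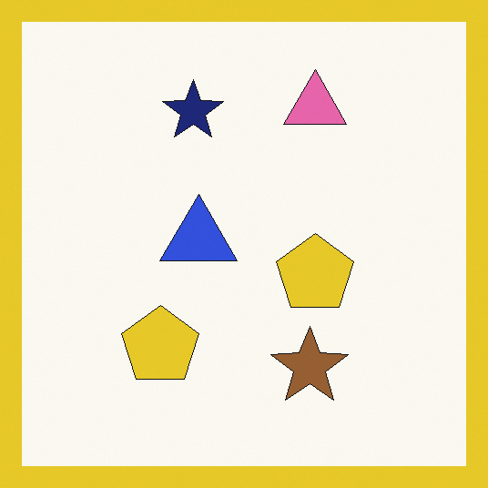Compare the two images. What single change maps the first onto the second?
The image was framed with a yellow border.

A solid yellow frame runs around the edge of the second image, with the content slightly shrunk inside it.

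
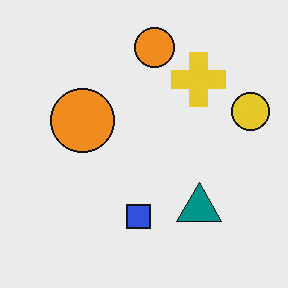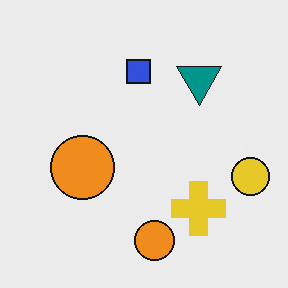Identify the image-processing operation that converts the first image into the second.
Flipped vertically (top ↔ bottom).

The blue square is in the bottom of the first image and the top of the second — shapes on opposite sides of the horizontal midline have swapped in a mirror flip.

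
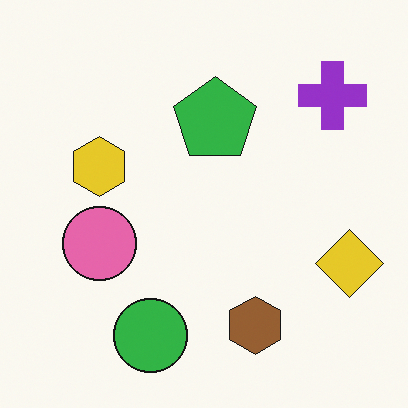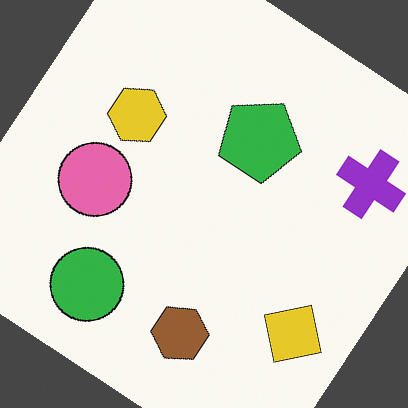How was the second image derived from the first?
Rotated clockwise by a large amount — several tens of degrees.

Every shape is tilted by the same angle and the image corners show triangular fill wedges — a whole-image rotation by a non-right angle.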